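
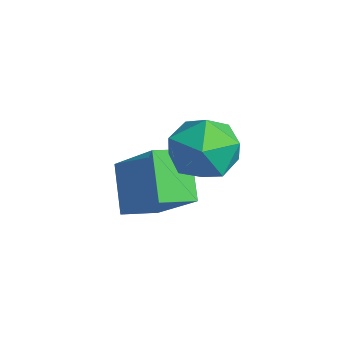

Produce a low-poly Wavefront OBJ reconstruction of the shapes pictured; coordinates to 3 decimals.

v -3.338 3.975 -0.202
v -3.005 4.342 0.541
v -2.355 2.918 -0.121
v -2.022 3.285 0.622
v -2.833 2.909 0.634
v -3.44 3.563 0.584
v -1.92 3.697 -0.164
v -2.527 4.351 -0.214
v -2.128 4.17 0.565
v -2.693 3.683 1.058
v -2.667 3.577 -0.638
v -3.232 3.09 -0.145
v -4.76 2.497 -1.281
v -3.257 2.733 0.047
v -4.73 3.347 -1.466
v -3.227 3.583 -0.137
v -3.873 2.257 -2.243
v -2.37 2.493 -0.914
v -3.843 3.107 -2.427
v -2.34 3.343 -1.099
f 1 12 6
f 1 6 2
f 1 2 8
f 1 8 11
f 1 11 12
f 2 6 10
f 6 12 5
f 12 11 3
f 11 8 7
f 8 2 9
f 4 10 5
f 4 5 3
f 4 3 7
f 4 7 9
f 4 9 10
f 5 10 6
f 3 5 12
f 7 3 11
f 9 7 8
f 10 9 2
f 14 16 13
f 17 14 13
f 13 16 15
f 15 17 13
f 14 20 16
f 18 14 17
f 18 20 14
f 16 20 15
f 19 17 15
f 15 20 19
f 19 18 17
f 20 18 19



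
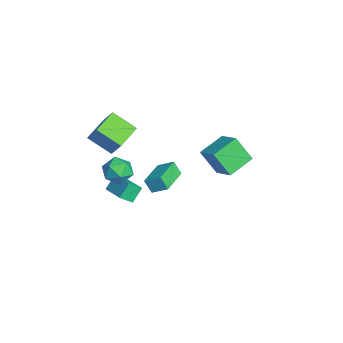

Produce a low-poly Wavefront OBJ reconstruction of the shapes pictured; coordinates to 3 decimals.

v -2.277 -3.575 -0.482
v -1.593 -3.139 0.636
v -3.54 -2.548 -0.109
v -2.857 -2.113 1.008
v -1.563 -2.367 -1.388
v -0.88 -1.932 -0.271
v -2.827 -1.341 -1.016
v -2.143 -0.905 0.102
v 1.343 -0.296 -0.324
v 1.751 0.485 0.188
v 1.62 0.055 -1.082
v 2.028 0.837 -0.569
v 2.952 -1.237 -0.171
v 3.36 -0.455 0.342
v 3.229 -0.885 -0.928
v 3.637 -0.104 -0.416
v -1.842 3.421 -3.912
v -2.298 2.571 -2.452
v -2.725 4.8 -3.385
v -3.181 3.949 -1.925
v -0.599 3.951 -3.215
v -1.055 3.1 -1.755
v -1.482 5.329 -2.688
v -1.938 4.479 -1.228
v -0.913 -2.11 -4.246
v -0.797 -2.809 -3.675
v -1.344 -1.547 -3.471
v -1.228 -2.246 -2.9
v 0.568 -1.534 -3.84
v 0.684 -2.233 -3.269
v 0.137 -0.971 -3.065
v 0.253 -1.67 -2.494
v 1.431 -1.578 -0.841
v 1.916 -2.315 -0.561
v 0.184 -2.405 -0.859
v 0.669 -3.142 -0.579
v 0.532 -2.432 -0.002
v 1.303 -1.921 0.009
v 0.797 -2.799 -1.429
v 1.568 -2.288 -1.418
v 1.524 -3.07 -0.925
v 1.36 -2.843 -0.043
v 0.74 -1.877 -1.377
v 0.576 -1.65 -0.495
f 2 4 1
f 5 2 1
f 1 4 3
f 3 5 1
f 2 8 4
f 6 2 5
f 6 8 2
f 4 8 3
f 7 5 3
f 3 8 7
f 7 6 5
f 8 6 7
f 10 12 9
f 13 10 9
f 9 12 11
f 11 13 9
f 10 16 12
f 14 10 13
f 14 16 10
f 12 16 11
f 15 13 11
f 11 16 15
f 15 14 13
f 16 14 15
f 18 20 17
f 21 18 17
f 17 20 19
f 19 21 17
f 18 24 20
f 22 18 21
f 22 24 18
f 20 24 19
f 23 21 19
f 19 24 23
f 23 22 21
f 24 22 23
f 26 28 25
f 29 26 25
f 25 28 27
f 27 29 25
f 26 32 28
f 30 26 29
f 30 32 26
f 28 32 27
f 31 29 27
f 27 32 31
f 31 30 29
f 32 30 31
f 33 44 38
f 33 38 34
f 33 34 40
f 33 40 43
f 33 43 44
f 34 38 42
f 38 44 37
f 44 43 35
f 43 40 39
f 40 34 41
f 36 42 37
f 36 37 35
f 36 35 39
f 36 39 41
f 36 41 42
f 37 42 38
f 35 37 44
f 39 35 43
f 41 39 40
f 42 41 34



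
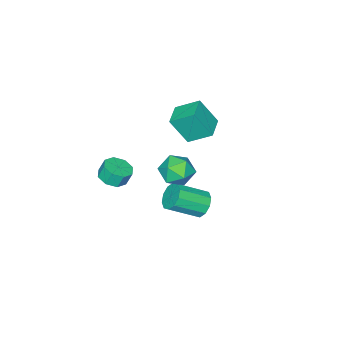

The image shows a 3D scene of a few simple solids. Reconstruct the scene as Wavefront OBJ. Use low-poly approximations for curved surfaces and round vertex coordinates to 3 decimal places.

v 0.955 2.646 1.232
v 1.699 3.146 0.436
v 0.701 1.134 0.044
v 1.445 1.634 -0.752
v 1.871 1.22 0.289
v 2.028 2.154 1.023
v 0.372 2.126 -0.543
v 0.529 3.06 0.191
v 1.338 2.825 -0.661
v 2.265 2.265 -0.147
v 0.135 2.015 0.627
v 1.062 1.455 1.141
v 3.925 -0.482 -0.158
v 4.81 -0.166 -0.017
v 4.56 0.118 0.919
v 3.675 -0.198 0.778
v 4.372 0.347 -0.289
v 4.121 0.63 0.647
v 3.672 0.374 -0.485
v 3.421 0.657 0.452
v 3.12 -0.1 -0.489
v 2.87 0.183 0.448
v 3.04 -0.798 -0.299
v 2.79 -0.514 0.637
v 3.479 -1.31 -0.027
v 3.228 -1.027 0.909
v 4.179 -1.337 0.168
v 3.928 -1.054 1.105
v 4.73 -0.863 0.172
v 4.48 -0.58 1.109
v 0.361 3.372 -2.794
v 0.936 4.153 -2.803
v 2.454 3.049 -1.676
v 1.879 2.268 -1.666
v 0.593 4.182 -2.313
v 2.111 3.078 -1.185
v 0.161 3.901 -2.006
v 1.679 2.797 -0.878
v -0.195 3.419 -2
v 1.324 2.315 -0.872
v -0.338 2.918 -2.297
v 1.18 1.814 -1.17
v -0.214 2.591 -2.784
v 1.304 1.487 -1.657
v 0.129 2.562 -3.275
v 1.647 1.458 -2.147
v 0.561 2.843 -3.582
v 2.079 1.739 -2.454
v 0.916 3.325 -3.588
v 2.435 2.221 -2.46
v 1.06 3.826 -3.29
v 2.578 2.722 -2.163
v -3.843 -2.547 0.254
v -4.565 -1.164 1.231
v -4.47 -1.596 -1.557
v -5.192 -0.213 -0.581
v -2.448 -1.767 0.181
v -3.17 -0.384 1.157
v -3.075 -0.816 -1.631
v -3.797 0.567 -0.654
f 1 12 6
f 1 6 2
f 1 2 8
f 1 8 11
f 1 11 12
f 2 6 10
f 6 12 5
f 12 11 3
f 11 8 7
f 8 2 9
f 4 10 5
f 4 5 3
f 4 3 7
f 4 7 9
f 4 9 10
f 5 10 6
f 3 5 12
f 7 3 11
f 9 7 8
f 10 9 2
f 14 13 17
f 14 17 15
f 15 17 18
f 15 18 16
f 17 13 19
f 17 19 18
f 18 19 20
f 18 20 16
f 19 13 21
f 19 21 20
f 20 21 22
f 20 22 16
f 21 13 23
f 21 23 22
f 22 23 24
f 22 24 16
f 23 13 25
f 23 25 24
f 24 25 26
f 24 26 16
f 25 13 27
f 25 27 26
f 26 27 28
f 26 28 16
f 27 13 29
f 27 29 28
f 28 29 30
f 28 30 16
f 29 13 14
f 29 14 30
f 30 14 15
f 30 15 16
f 32 31 35
f 32 35 33
f 33 35 36
f 33 36 34
f 35 31 37
f 35 37 36
f 36 37 38
f 36 38 34
f 37 31 39
f 37 39 38
f 38 39 40
f 38 40 34
f 39 31 41
f 39 41 40
f 40 41 42
f 40 42 34
f 41 31 43
f 41 43 42
f 42 43 44
f 42 44 34
f 43 31 45
f 43 45 44
f 44 45 46
f 44 46 34
f 45 31 47
f 45 47 46
f 46 47 48
f 46 48 34
f 47 31 49
f 47 49 48
f 48 49 50
f 48 50 34
f 49 31 51
f 49 51 50
f 50 51 52
f 50 52 34
f 51 31 32
f 51 32 52
f 52 32 33
f 52 33 34
f 54 56 53
f 57 54 53
f 53 56 55
f 55 57 53
f 54 60 56
f 58 54 57
f 58 60 54
f 56 60 55
f 59 57 55
f 55 60 59
f 59 58 57
f 60 58 59



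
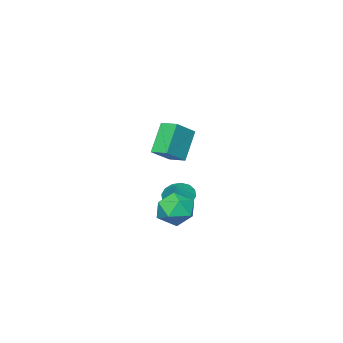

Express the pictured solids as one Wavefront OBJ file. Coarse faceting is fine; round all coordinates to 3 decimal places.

v 2.632 2.591 -2.636
v 3.388 3.242 -2.188
v 3.432 1.178 -1.932
v 4.188 1.829 -1.484
v 3.158 1.853 -1.116
v 2.664 2.726 -1.551
v 4.156 1.694 -2.569
v 3.662 2.567 -3.004
v 4.33 2.688 -2.147
v 3.713 2.786 -1.249
v 3.107 1.634 -2.871
v 2.49 1.732 -1.973
v 2.218 1.244 2.603
v 3.449 1.266 3.405
v 2.103 2.215 2.753
v 3.334 2.238 3.555
v 3.226 1.602 1.045
v 4.457 1.625 1.847
v 3.111 2.574 1.195
v 4.342 2.596 1.997
v -1.925 -3.072 -4.167
v -1.421 -3.852 -4.198
v -1.115 -2.588 -3.133
v -1.205 -3.552 -4.507
v -1.183 -3.124 -4.725
v -1.359 -2.681 -4.793
v -1.687 -2.343 -4.694
v -2.079 -2.2 -4.454
v -2.43 -2.291 -4.136
v -2.645 -2.591 -3.828
v -2.668 -3.019 -3.61
v -2.491 -3.462 -3.541
v -2.163 -3.8 -3.64
v -1.771 -3.943 -3.881
f 1 12 6
f 1 6 2
f 1 2 8
f 1 8 11
f 1 11 12
f 2 6 10
f 6 12 5
f 12 11 3
f 11 8 7
f 8 2 9
f 4 10 5
f 4 5 3
f 4 3 7
f 4 7 9
f 4 9 10
f 5 10 6
f 3 5 12
f 7 3 11
f 9 7 8
f 10 9 2
f 14 16 13
f 17 14 13
f 13 16 15
f 15 17 13
f 14 20 16
f 18 14 17
f 18 20 14
f 16 20 15
f 19 17 15
f 15 20 19
f 19 18 17
f 20 18 19
f 22 21 24
f 22 24 23
f 24 21 25
f 24 25 23
f 25 21 26
f 25 26 23
f 26 21 27
f 26 27 23
f 27 21 28
f 27 28 23
f 28 21 29
f 28 29 23
f 29 21 30
f 29 30 23
f 30 21 31
f 30 31 23
f 31 21 32
f 31 32 23
f 32 21 33
f 32 33 23
f 33 21 34
f 33 34 23
f 34 21 22
f 34 22 23



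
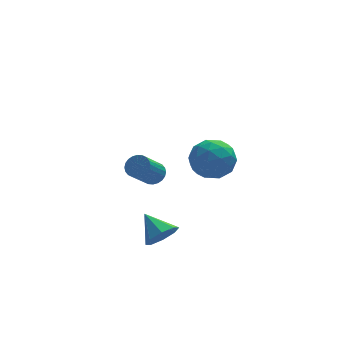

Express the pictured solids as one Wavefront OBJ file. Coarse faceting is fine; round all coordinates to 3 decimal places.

v -0.047 -2.045 1.124
v 0.509 -2.121 0.336
v -0.229 -3.599 1.144
v 0.327 -3.675 0.356
v 0.718 -3.408 1.2
v 0.83 -2.448 1.187
v -0.55 -3.272 0.293
v -0.438 -2.312 0.28
v 0.198 -2.879 -0.178
v 0.982 -2.963 0.383
v -0.702 -2.757 1.097
v 0.082 -2.841 1.658
v 0.247 -1.946 0.728
v 0.033 -3.774 0.752
v 0.263 -3.617 1.248
v 0.59 -3.661 0.785
v 0.436 -2.139 1.228
v 0.762 -2.183 0.765
v 0.885 -2.94 1.274
v -0.482 -3.537 0.715
v -0.156 -3.581 0.252
v -0.31 -2.059 0.695
v 0.017 -2.103 0.232
v -0.605 -2.78 0.206
v 0.391 -2.437 -0.037
v 0.284 -3.35 -0.025
v -0.231 -3.114 -0.063
v -0.166 -2.549 -0.07
v 0.851 -2.486 0.292
v 0.745 -3.4 0.305
v 0.974 -3.243 0.801
v 1.04 -2.678 0.793
v 0.669 -2.932 -0.009
v -0.465 -2.32 1.175
v -0.571 -3.234 1.188
v -0.76 -3.042 0.687
v -0.694 -2.477 0.679
v -0.004 -2.37 1.505
v -0.111 -3.283 1.517
v 0.446 -3.171 1.55
v 0.511 -2.606 1.543
v -0.389 -2.788 1.489
v -1.798 -2.917 -3.272
v -1.225 -2.479 -3.478
v -2.282 -1.963 -2.588
v -1.669 -2.446 -3.84
v -2.189 -2.688 -3.869
v -2.479 -3.065 -3.548
v -2.371 -3.356 -3.065
v -1.926 -3.389 -2.703
v -1.407 -3.147 -2.674
v -1.117 -2.77 -2.995
v -1.034 2.21 -3.261
v -0.633 2.324 -2.872
v -1.425 1.624 -1.85
v -1.826 1.51 -2.239
v -0.765 2.502 -2.852
v -1.557 1.802 -1.83
v -0.938 2.636 -2.894
v -1.73 1.936 -1.873
v -1.125 2.705 -2.992
v -1.917 2.004 -1.971
v -1.298 2.698 -3.131
v -2.09 1.998 -2.11
v -1.432 2.617 -3.29
v -2.224 1.917 -2.269
v -1.504 2.475 -3.444
v -2.296 1.774 -2.423
v -1.505 2.292 -3.57
v -2.298 1.591 -2.549
v -1.435 2.096 -3.65
v -2.227 1.396 -2.628
v -1.303 1.918 -3.67
v -2.095 1.218 -2.648
v -1.13 1.784 -3.627
v -1.922 1.084 -2.606
v -0.943 1.716 -3.529
v -1.735 1.015 -2.508
v -0.77 1.722 -3.39
v -1.562 1.022 -2.369
v -0.636 1.803 -3.231
v -1.428 1.103 -2.21
v -0.564 1.946 -3.077
v -1.356 1.245 -2.056
v -0.562 2.129 -2.951
v -1.355 1.428 -1.93
f 1 38 17
f 38 12 41
f 17 41 6
f 38 41 17
f 1 17 13
f 17 6 18
f 13 18 2
f 17 18 13
f 1 13 22
f 13 2 23
f 22 23 8
f 13 23 22
f 1 22 34
f 22 8 37
f 34 37 11
f 22 37 34
f 1 34 38
f 34 11 42
f 38 42 12
f 34 42 38
f 2 18 29
f 18 6 32
f 29 32 10
f 18 32 29
f 6 41 19
f 41 12 40
f 19 40 5
f 41 40 19
f 12 42 39
f 42 11 35
f 39 35 3
f 42 35 39
f 11 37 36
f 37 8 24
f 36 24 7
f 37 24 36
f 8 23 28
f 23 2 25
f 28 25 9
f 23 25 28
f 4 30 16
f 30 10 31
f 16 31 5
f 30 31 16
f 4 16 14
f 16 5 15
f 14 15 3
f 16 15 14
f 4 14 21
f 14 3 20
f 21 20 7
f 14 20 21
f 4 21 26
f 21 7 27
f 26 27 9
f 21 27 26
f 4 26 30
f 26 9 33
f 30 33 10
f 26 33 30
f 5 31 19
f 31 10 32
f 19 32 6
f 31 32 19
f 3 15 39
f 15 5 40
f 39 40 12
f 15 40 39
f 7 20 36
f 20 3 35
f 36 35 11
f 20 35 36
f 9 27 28
f 27 7 24
f 28 24 8
f 27 24 28
f 10 33 29
f 33 9 25
f 29 25 2
f 33 25 29
f 44 43 46
f 44 46 45
f 46 43 47
f 46 47 45
f 47 43 48
f 47 48 45
f 48 43 49
f 48 49 45
f 49 43 50
f 49 50 45
f 50 43 51
f 50 51 45
f 51 43 52
f 51 52 45
f 52 43 44
f 52 44 45
f 54 53 57
f 54 57 55
f 55 57 58
f 55 58 56
f 57 53 59
f 57 59 58
f 58 59 60
f 58 60 56
f 59 53 61
f 59 61 60
f 60 61 62
f 60 62 56
f 61 53 63
f 61 63 62
f 62 63 64
f 62 64 56
f 63 53 65
f 63 65 64
f 64 65 66
f 64 66 56
f 65 53 67
f 65 67 66
f 66 67 68
f 66 68 56
f 67 53 69
f 67 69 68
f 68 69 70
f 68 70 56
f 69 53 71
f 69 71 70
f 70 71 72
f 70 72 56
f 71 53 73
f 71 73 72
f 72 73 74
f 72 74 56
f 73 53 75
f 73 75 74
f 74 75 76
f 74 76 56
f 75 53 77
f 75 77 76
f 76 77 78
f 76 78 56
f 77 53 79
f 77 79 78
f 78 79 80
f 78 80 56
f 79 53 81
f 79 81 80
f 80 81 82
f 80 82 56
f 81 53 83
f 81 83 82
f 82 83 84
f 82 84 56
f 83 53 85
f 83 85 84
f 84 85 86
f 84 86 56
f 85 53 54
f 85 54 86
f 86 54 55
f 86 55 56



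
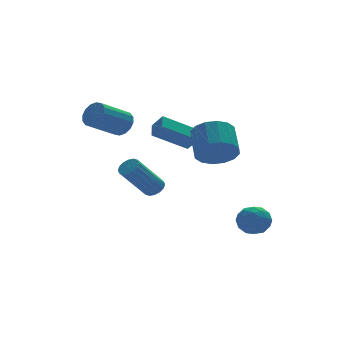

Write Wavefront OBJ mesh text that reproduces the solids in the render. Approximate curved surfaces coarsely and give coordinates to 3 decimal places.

v 0.902 3.502 -1
v 1.337 3.456 -0.634
v -0.067 3.232 1.006
v -0.502 3.278 0.64
v 1.277 3.745 -0.645
v -0.127 3.52 0.994
v 1.117 3.968 -0.752
v -0.287 3.744 0.887
v 0.899 4.067 -0.925
v -0.505 3.843 0.714
v 0.682 4.015 -1.118
v -0.722 3.79 0.522
v 0.524 3.825 -1.279
v -0.88 3.601 0.36
v 0.467 3.548 -1.366
v -0.937 3.324 0.274
v 0.527 3.26 -1.354
v -0.877 3.035 0.285
v 0.687 3.036 -1.247
v -0.717 2.812 0.392
v 0.905 2.937 -1.074
v -0.499 2.713 0.565
v 1.122 2.99 -0.882
v -0.282 2.765 0.758
v 1.28 3.179 -0.72
v -0.124 2.955 0.919
v -0.553 3.816 3.146
v -0.272 4.13 3.742
v -1.807 3.819 4.63
v -2.087 3.504 4.034
v -0.438 4.411 3.553
v -1.973 4.1 4.44
v -0.636 4.533 3.254
v -2.17 4.222 4.141
v -0.811 4.462 2.927
v -2.345 4.151 3.814
v -0.916 4.218 2.658
v -2.451 3.907 3.546
v -0.925 3.866 2.52
v -2.46 3.555 3.408
v -0.833 3.501 2.55
v -2.368 3.19 3.438
v -0.667 3.22 2.74
v -2.202 2.909 3.627
v -0.47 3.098 3.039
v -2.004 2.787 3.926
v -0.295 3.169 3.366
v -1.829 2.858 4.253
v -0.189 3.413 3.634
v -1.724 3.102 4.522
v -0.18 3.765 3.772
v -1.715 3.454 4.66
v 1.207 -2.102 2.874
v 2.17 -2.355 2.787
v 2.557 -1.17 3.64
v 1.593 -0.918 3.726
v 2.078 -2.037 2.388
v 2.465 -0.853 3.241
v 1.753 -1.738 2.119
v 2.14 -0.553 2.972
v 1.281 -1.536 2.053
v 1.668 -0.351 2.906
v 0.789 -1.485 2.206
v 1.176 -0.301 3.059
v 0.409 -1.6 2.539
v 0.796 -0.416 3.391
v 0.243 -1.85 2.96
v 0.63 -0.665 3.813
v 0.335 -2.167 3.359
v 0.722 -0.983 4.212
v 0.66 -2.467 3.628
v 1.047 -1.282 4.481
v 1.132 -2.669 3.694
v 1.519 -1.484 4.547
v 1.624 -2.719 3.541
v 2.011 -1.535 4.394
v 2.004 -2.604 3.209
v 2.391 -1.42 4.061
v 2.398 -1.619 -1.477
v 3.104 -1.428 -1.891
v 2.996 -2.732 -0.969
v 3.702 -2.541 -1.383
v 3.451 -2.063 -0.738
v 3.081 -1.376 -1.052
v 3.019 -2.784 -1.808
v 2.649 -2.097 -2.122
v 3.488 -2.148 -2.096
v 3.755 -1.703 -1.434
v 2.345 -2.457 -1.426
v 2.612 -2.012 -0.764
v 2.698 -1.426 -1.728
v 3.402 -2.734 -1.132
v 3.254 -2.453 -0.752
v 3.669 -2.341 -0.996
v 2.685 -1.395 -1.235
v 3.1 -1.283 -1.479
v 3.304 -1.656 -0.801
v 3 -2.877 -1.381
v 3.415 -2.765 -1.625
v 2.431 -1.819 -1.864
v 2.846 -1.707 -2.108
v 2.796 -2.504 -2.059
v 3.339 -1.737 -2.092
v 3.691 -2.391 -1.794
v 3.289 -2.534 -2.044
v 3.072 -2.13 -2.228
v 3.496 -1.475 -1.704
v 3.848 -2.129 -1.405
v 3.7 -1.848 -1.026
v 3.483 -1.444 -1.21
v 3.722 -1.898 -1.824
v 2.252 -2.031 -1.455
v 2.604 -2.685 -1.156
v 2.617 -2.716 -1.65
v 2.4 -2.312 -1.834
v 2.409 -1.769 -1.066
v 2.761 -2.423 -0.768
v 3.028 -2.03 -0.632
v 2.811 -1.626 -0.816
v 2.378 -2.262 -1.036
v -0.731 0.313 3.491
v -0.401 0.99 3.839
v 0.865 0.023 2.54
v 1.195 0.701 2.889
v -0.435 -0.161 4.131
v -0.105 0.517 4.48
v 1.161 -0.45 3.181
v 1.491 0.227 3.529
f 2 1 5
f 2 5 3
f 3 5 6
f 3 6 4
f 5 1 7
f 5 7 6
f 6 7 8
f 6 8 4
f 7 1 9
f 7 9 8
f 8 9 10
f 8 10 4
f 9 1 11
f 9 11 10
f 10 11 12
f 10 12 4
f 11 1 13
f 11 13 12
f 12 13 14
f 12 14 4
f 13 1 15
f 13 15 14
f 14 15 16
f 14 16 4
f 15 1 17
f 15 17 16
f 16 17 18
f 16 18 4
f 17 1 19
f 17 19 18
f 18 19 20
f 18 20 4
f 19 1 21
f 19 21 20
f 20 21 22
f 20 22 4
f 21 1 23
f 21 23 22
f 22 23 24
f 22 24 4
f 23 1 25
f 23 25 24
f 24 25 26
f 24 26 4
f 25 1 2
f 25 2 26
f 26 2 3
f 26 3 4
f 28 27 31
f 28 31 29
f 29 31 32
f 29 32 30
f 31 27 33
f 31 33 32
f 32 33 34
f 32 34 30
f 33 27 35
f 33 35 34
f 34 35 36
f 34 36 30
f 35 27 37
f 35 37 36
f 36 37 38
f 36 38 30
f 37 27 39
f 37 39 38
f 38 39 40
f 38 40 30
f 39 27 41
f 39 41 40
f 40 41 42
f 40 42 30
f 41 27 43
f 41 43 42
f 42 43 44
f 42 44 30
f 43 27 45
f 43 45 44
f 44 45 46
f 44 46 30
f 45 27 47
f 45 47 46
f 46 47 48
f 46 48 30
f 47 27 49
f 47 49 48
f 48 49 50
f 48 50 30
f 49 27 51
f 49 51 50
f 50 51 52
f 50 52 30
f 51 27 28
f 51 28 52
f 52 28 29
f 52 29 30
f 54 53 57
f 54 57 55
f 55 57 58
f 55 58 56
f 57 53 59
f 57 59 58
f 58 59 60
f 58 60 56
f 59 53 61
f 59 61 60
f 60 61 62
f 60 62 56
f 61 53 63
f 61 63 62
f 62 63 64
f 62 64 56
f 63 53 65
f 63 65 64
f 64 65 66
f 64 66 56
f 65 53 67
f 65 67 66
f 66 67 68
f 66 68 56
f 67 53 69
f 67 69 68
f 68 69 70
f 68 70 56
f 69 53 71
f 69 71 70
f 70 71 72
f 70 72 56
f 71 53 73
f 71 73 72
f 72 73 74
f 72 74 56
f 73 53 75
f 73 75 74
f 74 75 76
f 74 76 56
f 75 53 77
f 75 77 76
f 76 77 78
f 76 78 56
f 77 53 54
f 77 54 78
f 78 54 55
f 78 55 56
f 79 116 95
f 116 90 119
f 95 119 84
f 116 119 95
f 79 95 91
f 95 84 96
f 91 96 80
f 95 96 91
f 79 91 100
f 91 80 101
f 100 101 86
f 91 101 100
f 79 100 112
f 100 86 115
f 112 115 89
f 100 115 112
f 79 112 116
f 112 89 120
f 116 120 90
f 112 120 116
f 80 96 107
f 96 84 110
f 107 110 88
f 96 110 107
f 84 119 97
f 119 90 118
f 97 118 83
f 119 118 97
f 90 120 117
f 120 89 113
f 117 113 81
f 120 113 117
f 89 115 114
f 115 86 102
f 114 102 85
f 115 102 114
f 86 101 106
f 101 80 103
f 106 103 87
f 101 103 106
f 82 108 94
f 108 88 109
f 94 109 83
f 108 109 94
f 82 94 92
f 94 83 93
f 92 93 81
f 94 93 92
f 82 92 99
f 92 81 98
f 99 98 85
f 92 98 99
f 82 99 104
f 99 85 105
f 104 105 87
f 99 105 104
f 82 104 108
f 104 87 111
f 108 111 88
f 104 111 108
f 83 109 97
f 109 88 110
f 97 110 84
f 109 110 97
f 81 93 117
f 93 83 118
f 117 118 90
f 93 118 117
f 85 98 114
f 98 81 113
f 114 113 89
f 98 113 114
f 87 105 106
f 105 85 102
f 106 102 86
f 105 102 106
f 88 111 107
f 111 87 103
f 107 103 80
f 111 103 107
f 122 124 121
f 125 122 121
f 121 124 123
f 123 125 121
f 122 128 124
f 126 122 125
f 126 128 122
f 124 128 123
f 127 125 123
f 123 128 127
f 127 126 125
f 128 126 127



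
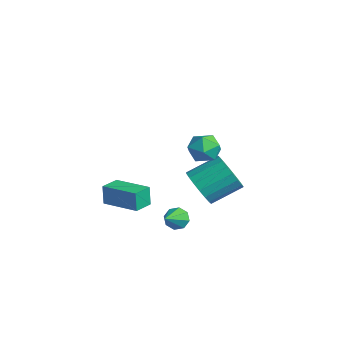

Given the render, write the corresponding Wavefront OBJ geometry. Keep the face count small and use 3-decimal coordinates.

v 2.273 -2.425 -3.07
v 2.497 -2.662 -3.62
v 3.087 -3.415 -2.31
v 2.776 -2.299 -3.445
v 2.76 -2.01 -3.05
v 2.458 -1.963 -2.667
v 2.049 -2.187 -2.519
v 1.77 -2.55 -2.694
v 1.786 -2.84 -3.089
v 2.087 -2.886 -3.472
v -2.443 -3.997 -4.366
v -2.607 -3.967 -3.269
v -2.938 -3.042 -4.466
v -3.101 -3.012 -3.368
v -0.699 -3.068 -4.132
v -0.862 -3.038 -3.034
v -1.193 -2.113 -4.231
v -1.357 -2.083 -3.134
v 2.588 -1.472 -1.097
v 3.332 -1.208 -1.79
v 3.595 0.296 -0.936
v 2.852 0.032 -0.243
v 2.944 -1.032 -1.982
v 3.207 0.473 -1.127
v 2.485 -0.942 -1.998
v 2.748 0.562 -1.143
v 2.047 -0.958 -1.836
v 2.311 0.546 -0.981
v 1.717 -1.075 -1.527
v 1.98 0.429 -0.673
v 1.558 -1.271 -1.134
v 1.822 0.233 -0.279
v 1.604 -1.507 -0.733
v 1.867 -0.003 0.122
v 1.845 -1.736 -0.404
v 2.108 -0.232 0.45
v 2.233 -1.913 -0.213
v 2.496 -0.408 0.642
v 2.692 -2.002 -0.197
v 2.955 -0.498 0.658
v 3.129 -1.986 -0.359
v 3.393 -0.482 0.496
v 3.46 -1.869 -0.667
v 3.723 -0.365 0.187
v 3.618 -1.673 -1.061
v 3.882 -0.169 -0.206
v 3.573 -1.437 -1.462
v 3.836 0.067 -0.607
v 3.985 -1.088 2.139
v 4.493 -1.42 2.767
v 3.347 -2.34 1.993
v 3.855 -2.672 2.621
v 3.245 -2.08 2.82
v 3.639 -1.306 2.91
v 4.201 -2.454 1.85
v 4.595 -1.68 1.94
v 4.626 -2.264 2.588
v 4.035 -2.033 3.188
v 3.805 -1.727 1.572
v 3.214 -1.496 2.172
f 2 1 4
f 2 4 3
f 4 1 5
f 4 5 3
f 5 1 6
f 5 6 3
f 6 1 7
f 6 7 3
f 7 1 8
f 7 8 3
f 8 1 9
f 8 9 3
f 9 1 10
f 9 10 3
f 10 1 2
f 10 2 3
f 12 14 11
f 15 12 11
f 11 14 13
f 13 15 11
f 12 18 14
f 16 12 15
f 16 18 12
f 14 18 13
f 17 15 13
f 13 18 17
f 17 16 15
f 18 16 17
f 20 19 23
f 20 23 21
f 21 23 24
f 21 24 22
f 23 19 25
f 23 25 24
f 24 25 26
f 24 26 22
f 25 19 27
f 25 27 26
f 26 27 28
f 26 28 22
f 27 19 29
f 27 29 28
f 28 29 30
f 28 30 22
f 29 19 31
f 29 31 30
f 30 31 32
f 30 32 22
f 31 19 33
f 31 33 32
f 32 33 34
f 32 34 22
f 33 19 35
f 33 35 34
f 34 35 36
f 34 36 22
f 35 19 37
f 35 37 36
f 36 37 38
f 36 38 22
f 37 19 39
f 37 39 38
f 38 39 40
f 38 40 22
f 39 19 41
f 39 41 40
f 40 41 42
f 40 42 22
f 41 19 43
f 41 43 42
f 42 43 44
f 42 44 22
f 43 19 45
f 43 45 44
f 44 45 46
f 44 46 22
f 45 19 47
f 45 47 46
f 46 47 48
f 46 48 22
f 47 19 20
f 47 20 48
f 48 20 21
f 48 21 22
f 49 60 54
f 49 54 50
f 49 50 56
f 49 56 59
f 49 59 60
f 50 54 58
f 54 60 53
f 60 59 51
f 59 56 55
f 56 50 57
f 52 58 53
f 52 53 51
f 52 51 55
f 52 55 57
f 52 57 58
f 53 58 54
f 51 53 60
f 55 51 59
f 57 55 56
f 58 57 50



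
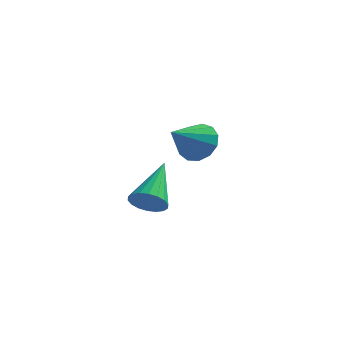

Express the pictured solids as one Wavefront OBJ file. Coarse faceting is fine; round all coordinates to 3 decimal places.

v -0.762 3.829 -0.491
v -0.09 3.527 -0.423
v -1.298 2.811 0.291
v -0.132 3.793 -0.105
v -0.374 4.071 0.091
v -0.739 4.271 0.102
v -1.112 4.332 -0.075
v -1.373 4.232 -0.385
v -1.441 4.004 -0.727
v -1.293 3.721 -0.995
v -0.976 3.472 -1.102
v -0.592 3.336 -1.016
v -0.261 3.356 -0.762
v -1.093 -0.15 -1.174
v -0.555 -0.036 -1.386
v -1.047 1.31 -0.266
v -0.713 0.079 -1.562
v -0.946 0.148 -1.661
v -1.208 0.158 -1.664
v -1.448 0.107 -1.569
v -1.617 0.005 -1.396
v -1.683 -0.128 -1.179
v -1.632 -0.265 -0.961
v -1.474 -0.379 -0.785
v -1.241 -0.448 -0.686
v -0.978 -0.458 -0.684
v -0.739 -0.407 -0.778
v -0.569 -0.305 -0.951
v -0.504 -0.173 -1.168
f 2 1 4
f 2 4 3
f 4 1 5
f 4 5 3
f 5 1 6
f 5 6 3
f 6 1 7
f 6 7 3
f 7 1 8
f 7 8 3
f 8 1 9
f 8 9 3
f 9 1 10
f 9 10 3
f 10 1 11
f 10 11 3
f 11 1 12
f 11 12 3
f 12 1 13
f 12 13 3
f 13 1 2
f 13 2 3
f 15 14 17
f 15 17 16
f 17 14 18
f 17 18 16
f 18 14 19
f 18 19 16
f 19 14 20
f 19 20 16
f 20 14 21
f 20 21 16
f 21 14 22
f 21 22 16
f 22 14 23
f 22 23 16
f 23 14 24
f 23 24 16
f 24 14 25
f 24 25 16
f 25 14 26
f 25 26 16
f 26 14 27
f 26 27 16
f 27 14 28
f 27 28 16
f 28 14 29
f 28 29 16
f 29 14 15
f 29 15 16



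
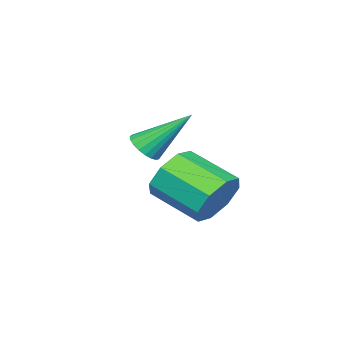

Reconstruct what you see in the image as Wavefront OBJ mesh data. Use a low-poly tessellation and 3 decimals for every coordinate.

v 2.216 -0.195 -4.3
v 2.661 -0.487 -4.938
v 2.668 -1.876 -4.297
v 2.224 -1.585 -3.66
v 3.026 -0.268 -4.467
v 3.033 -1.657 -3.826
v 2.918 -0.006 -3.898
v 2.925 -1.396 -3.258
v 2.398 0.145 -3.565
v 2.405 -1.245 -2.925
v 1.772 0.096 -3.663
v 1.779 -1.293 -3.022
v 1.407 -0.123 -4.134
v 1.414 -1.512 -3.493
v 1.515 -0.384 -4.702
v 1.522 -1.774 -4.062
v 2.035 -0.535 -5.035
v 2.042 -1.925 -4.395
v 0.443 -3.597 -3.718
v 0.833 -3.766 -3.385
v -0.103 -2.503 -2.522
v 0.934 -3.597 -3.493
v 0.951 -3.428 -3.64
v 0.879 -3.289 -3.8
v 0.733 -3.202 -3.947
v 0.536 -3.183 -4.053
v 0.323 -3.236 -4.102
v 0.131 -3.352 -4.084
v -0.007 -3.509 -4.003
v -0.067 -3.682 -3.873
v -0.039 -3.84 -3.716
v 0.073 -3.956 -3.559
v 0.248 -4.009 -3.43
v 0.457 -3.992 -3.35
v 0.664 -3.906 -3.334
f 2 1 5
f 2 5 3
f 3 5 6
f 3 6 4
f 5 1 7
f 5 7 6
f 6 7 8
f 6 8 4
f 7 1 9
f 7 9 8
f 8 9 10
f 8 10 4
f 9 1 11
f 9 11 10
f 10 11 12
f 10 12 4
f 11 1 13
f 11 13 12
f 12 13 14
f 12 14 4
f 13 1 15
f 13 15 14
f 14 15 16
f 14 16 4
f 15 1 17
f 15 17 16
f 16 17 18
f 16 18 4
f 17 1 2
f 17 2 18
f 18 2 3
f 18 3 4
f 20 19 22
f 20 22 21
f 22 19 23
f 22 23 21
f 23 19 24
f 23 24 21
f 24 19 25
f 24 25 21
f 25 19 26
f 25 26 21
f 26 19 27
f 26 27 21
f 27 19 28
f 27 28 21
f 28 19 29
f 28 29 21
f 29 19 30
f 29 30 21
f 30 19 31
f 30 31 21
f 31 19 32
f 31 32 21
f 32 19 33
f 32 33 21
f 33 19 34
f 33 34 21
f 34 19 35
f 34 35 21
f 35 19 20
f 35 20 21



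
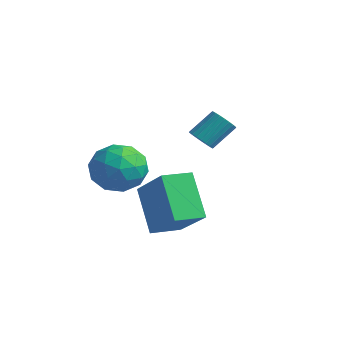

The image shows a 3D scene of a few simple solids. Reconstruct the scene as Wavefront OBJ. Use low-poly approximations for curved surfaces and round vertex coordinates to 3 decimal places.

v -4.132 -0.858 -0.8
v -3.489 -0.483 0.044
v -3.191 -2.417 -0.824
v -2.548 -2.042 0.02
v -3.63 -2.291 0.205
v -4.211 -1.328 0.219
v -2.469 -1.572 -0.999
v -3.05 -0.609 -0.985
v -2.461 -0.924 -0.079
v -3.179 -1.369 0.665
v -3.501 -1.531 -1.445
v -4.219 -1.976 -0.701
v -3.893 -0.534 -0.376
v -2.787 -2.366 -0.404
v -3.423 -2.513 -0.296
v -3.045 -2.292 0.2
v -4.317 -1.03 -0.273
v -3.939 -0.81 0.223
v -4.022 -1.873 0.318
v -2.741 -2.09 -1.003
v -2.363 -1.87 -0.507
v -3.635 -0.608 -0.98
v -3.257 -0.387 -0.484
v -2.658 -1.027 -1.098
v -2.911 -0.573 0.048
v -2.358 -1.489 0.033
v -2.312 -1.213 -0.566
v -2.653 -0.647 -0.557
v -3.333 -0.834 0.485
v -2.78 -1.75 0.471
v -3.415 -1.897 0.579
v -3.757 -1.331 0.588
v -2.729 -1.093 0.412
v -3.9 -1.15 -1.251
v -3.347 -2.066 -1.265
v -2.923 -1.569 -1.368
v -3.265 -1.003 -1.359
v -4.322 -1.411 -0.813
v -3.769 -2.327 -0.828
v -4.027 -2.253 -0.223
v -4.368 -1.687 -0.214
v -3.951 -1.807 -1.192
v -1.379 0.663 1.025
v -0.989 0.871 0.698
v -0.771 1.766 1.528
v -1.161 1.557 1.855
v -1.163 0.977 0.629
v -0.944 1.872 1.459
v -1.369 1.036 0.621
v -1.151 1.93 1.451
v -1.577 1.037 0.674
v -1.359 1.932 1.504
v -1.755 0.982 0.78
v -1.536 1.876 1.611
v -1.875 0.878 0.924
v -1.657 1.772 1.755
v -1.921 0.741 1.083
v -1.702 1.635 1.914
v -1.883 0.592 1.233
v -1.665 1.487 2.064
v -1.769 0.454 1.352
v -1.551 1.349 2.182
v -1.596 0.348 1.421
v -1.377 1.243 2.251
v -1.389 0.29 1.429
v -1.171 1.184 2.259
v -1.181 0.288 1.376
v -0.963 1.183 2.206
v -1.004 0.344 1.269
v -0.785 1.238 2.1
v -0.883 0.448 1.125
v -0.665 1.342 1.956
v -0.838 0.585 0.966
v -0.619 1.479 1.797
v -0.875 0.733 0.816
v -0.657 1.628 1.647
v -0.431 -2.467 -2.115
v -1.629 -2.02 -0.603
v -0.149 -1.337 -2.226
v -1.347 -0.89 -0.714
v 1.147 -2.73 -0.786
v -0.051 -2.283 0.726
v 1.429 -1.6 -0.897
v 0.231 -1.153 0.615
f 1 38 17
f 38 12 41
f 17 41 6
f 38 41 17
f 1 17 13
f 17 6 18
f 13 18 2
f 17 18 13
f 1 13 22
f 13 2 23
f 22 23 8
f 13 23 22
f 1 22 34
f 22 8 37
f 34 37 11
f 22 37 34
f 1 34 38
f 34 11 42
f 38 42 12
f 34 42 38
f 2 18 29
f 18 6 32
f 29 32 10
f 18 32 29
f 6 41 19
f 41 12 40
f 19 40 5
f 41 40 19
f 12 42 39
f 42 11 35
f 39 35 3
f 42 35 39
f 11 37 36
f 37 8 24
f 36 24 7
f 37 24 36
f 8 23 28
f 23 2 25
f 28 25 9
f 23 25 28
f 4 30 16
f 30 10 31
f 16 31 5
f 30 31 16
f 4 16 14
f 16 5 15
f 14 15 3
f 16 15 14
f 4 14 21
f 14 3 20
f 21 20 7
f 14 20 21
f 4 21 26
f 21 7 27
f 26 27 9
f 21 27 26
f 4 26 30
f 26 9 33
f 30 33 10
f 26 33 30
f 5 31 19
f 31 10 32
f 19 32 6
f 31 32 19
f 3 15 39
f 15 5 40
f 39 40 12
f 15 40 39
f 7 20 36
f 20 3 35
f 36 35 11
f 20 35 36
f 9 27 28
f 27 7 24
f 28 24 8
f 27 24 28
f 10 33 29
f 33 9 25
f 29 25 2
f 33 25 29
f 44 43 47
f 44 47 45
f 45 47 48
f 45 48 46
f 47 43 49
f 47 49 48
f 48 49 50
f 48 50 46
f 49 43 51
f 49 51 50
f 50 51 52
f 50 52 46
f 51 43 53
f 51 53 52
f 52 53 54
f 52 54 46
f 53 43 55
f 53 55 54
f 54 55 56
f 54 56 46
f 55 43 57
f 55 57 56
f 56 57 58
f 56 58 46
f 57 43 59
f 57 59 58
f 58 59 60
f 58 60 46
f 59 43 61
f 59 61 60
f 60 61 62
f 60 62 46
f 61 43 63
f 61 63 62
f 62 63 64
f 62 64 46
f 63 43 65
f 63 65 64
f 64 65 66
f 64 66 46
f 65 43 67
f 65 67 66
f 66 67 68
f 66 68 46
f 67 43 69
f 67 69 68
f 68 69 70
f 68 70 46
f 69 43 71
f 69 71 70
f 70 71 72
f 70 72 46
f 71 43 73
f 71 73 72
f 72 73 74
f 72 74 46
f 73 43 75
f 73 75 74
f 74 75 76
f 74 76 46
f 75 43 44
f 75 44 76
f 76 44 45
f 76 45 46
f 78 80 77
f 81 78 77
f 77 80 79
f 79 81 77
f 78 84 80
f 82 78 81
f 82 84 78
f 80 84 79
f 83 81 79
f 79 84 83
f 83 82 81
f 84 82 83



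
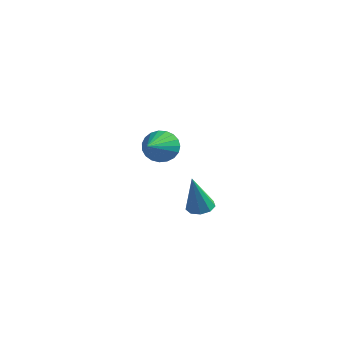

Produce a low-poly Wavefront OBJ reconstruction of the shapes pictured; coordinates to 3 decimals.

v -3.909 3.689 1.304
v -3.429 3.556 0.554
v -3.331 2.091 1.956
v -3.183 3.735 0.773
v -3.063 3.905 1.084
v -3.09 4.038 1.433
v -3.258 4.111 1.759
v -3.538 4.11 2.007
v -3.883 4.037 2.133
v -4.232 3.904 2.116
v -4.526 3.733 1.958
v -4.712 3.555 1.687
v -4.76 3.4 1.35
v -4.661 3.294 1.004
v -4.431 3.257 0.711
v -4.112 3.295 0.52
v -3.757 3.401 0.465
v 1.711 -0.429 0.727
v 2.317 -0.547 0.667
v 1.769 -1.051 2.533
v 2.259 -0.15 0.806
v 1.945 0.116 0.908
v 1.521 0.127 0.925
v 1.186 -0.122 0.85
v 1.097 -0.515 0.718
v 1.295 -0.868 0.59
v 1.687 -1.015 0.526
v 2.091 -0.889 0.557
f 2 1 4
f 2 4 3
f 4 1 5
f 4 5 3
f 5 1 6
f 5 6 3
f 6 1 7
f 6 7 3
f 7 1 8
f 7 8 3
f 8 1 9
f 8 9 3
f 9 1 10
f 9 10 3
f 10 1 11
f 10 11 3
f 11 1 12
f 11 12 3
f 12 1 13
f 12 13 3
f 13 1 14
f 13 14 3
f 14 1 15
f 14 15 3
f 15 1 16
f 15 16 3
f 16 1 17
f 16 17 3
f 17 1 2
f 17 2 3
f 19 18 21
f 19 21 20
f 21 18 22
f 21 22 20
f 22 18 23
f 22 23 20
f 23 18 24
f 23 24 20
f 24 18 25
f 24 25 20
f 25 18 26
f 25 26 20
f 26 18 27
f 26 27 20
f 27 18 28
f 27 28 20
f 28 18 19
f 28 19 20



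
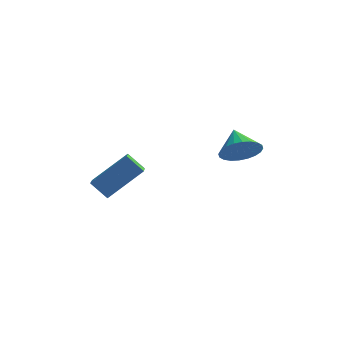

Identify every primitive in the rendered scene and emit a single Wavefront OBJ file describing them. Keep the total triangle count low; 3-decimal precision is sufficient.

v 1.583 1.195 -2.683
v 2.332 1.131 -2.009
v 1.097 2.325 -2.037
v 2.496 1.36 -2.285
v 2.521 1.563 -2.622
v 2.404 1.71 -2.968
v 2.161 1.778 -3.27
v 1.83 1.758 -3.484
v 1.462 1.652 -3.575
v 1.112 1.476 -3.531
v 0.834 1.258 -3.357
v 0.669 1.029 -3.081
v 0.644 0.826 -2.744
v 0.762 0.679 -2.398
v 1.005 0.611 -2.095
v 1.336 0.631 -1.882
v 1.704 0.737 -1.791
v 2.054 0.913 -1.835
v -4.626 -1.325 -3.837
v -3.195 -0.418 -2.53
v -4.828 -0.085 -4.477
v -3.397 0.823 -3.17
v -3.823 -1.563 -4.55
v -2.392 -0.655 -3.243
v -4.025 -0.322 -5.19
v -2.594 0.585 -3.883
f 2 1 4
f 2 4 3
f 4 1 5
f 4 5 3
f 5 1 6
f 5 6 3
f 6 1 7
f 6 7 3
f 7 1 8
f 7 8 3
f 8 1 9
f 8 9 3
f 9 1 10
f 9 10 3
f 10 1 11
f 10 11 3
f 11 1 12
f 11 12 3
f 12 1 13
f 12 13 3
f 13 1 14
f 13 14 3
f 14 1 15
f 14 15 3
f 15 1 16
f 15 16 3
f 16 1 17
f 16 17 3
f 17 1 18
f 17 18 3
f 18 1 2
f 18 2 3
f 20 22 19
f 23 20 19
f 19 22 21
f 21 23 19
f 20 26 22
f 24 20 23
f 24 26 20
f 22 26 21
f 25 23 21
f 21 26 25
f 25 24 23
f 26 24 25



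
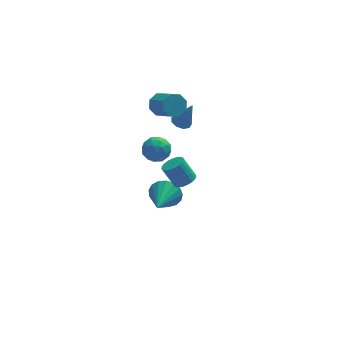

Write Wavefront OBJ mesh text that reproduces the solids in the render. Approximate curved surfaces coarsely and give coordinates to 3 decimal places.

v 0.736 2.378 2.71
v 1.442 2.685 2.71
v 1.97 1.469 3.57
v 1.264 1.162 3.57
v 1.117 2.867 3.167
v 1.645 1.651 4.027
v 0.569 2.762 3.356
v 1.097 1.547 4.216
v 0.118 2.433 3.167
v 0.647 1.217 4.027
v 0.03 2.071 2.71
v 0.558 0.855 3.57
v 0.355 1.889 2.253
v 0.883 0.673 3.113
v 0.903 1.993 2.064
v 1.431 0.778 2.924
v 1.353 2.323 2.253
v 1.882 1.107 3.113
v 0.695 0.937 -3.903
v 1.197 0.969 -3.073
v -0.095 -0.817 -3.357
v 0.797 1.182 -2.97
v 0.374 1.338 -3.08
v 0.025 1.402 -3.379
v -0.171 1.36 -3.798
v -0.169 1.221 -4.241
v 0.032 1.017 -4.606
v 0.384 0.795 -4.811
v 0.808 0.605 -4.807
v 1.206 0.491 -4.597
v 1.487 0.48 -4.227
v 1.586 0.573 -3.783
v 1.482 0.75 -3.367
v 0.942 -3.315 1.211
v 1.531 -3.124 1.441
v 0.946 -2.714 2.598
v 0.358 -2.905 2.369
v 1.442 -2.897 1.315
v 0.857 -2.486 2.473
v 1.267 -2.742 1.172
v 0.682 -2.331 2.329
v 1.035 -2.686 1.035
v 0.451 -2.276 2.193
v 0.788 -2.739 0.929
v 0.203 -2.329 2.087
v 0.567 -2.891 0.872
v -0.017 -2.481 2.029
v 0.411 -3.117 0.873
v -0.173 -2.707 2.031
v 0.347 -3.377 0.933
v -0.237 -2.967 2.09
v 0.386 -3.627 1.041
v -0.198 -3.217 2.198
v 0.521 -3.822 1.178
v -0.063 -3.412 2.336
v 0.729 -3.93 1.321
v 0.144 -3.52 2.479
v 0.974 -3.931 1.446
v 0.389 -3.521 2.603
v 1.213 -3.826 1.529
v 0.629 -3.416 2.687
v 1.406 -3.633 1.558
v 0.821 -3.223 2.715
v 1.518 -3.384 1.526
v 0.934 -2.974 2.684
v 1.886 2.503 0.899
v 2.388 2.822 0.767
v 2.454 2.257 2.461
v 2.093 3.077 0.914
v 1.7 3.063 1.055
v 1.394 2.787 1.123
v 1.319 2.378 1.086
v 1.509 2.028 0.962
v 1.875 1.9 0.808
v 2.246 2.054 0.697
v 2.449 2.419 0.681
v -0.38 2.05 -1.174
v 0.23 2.59 -1.516
v 0.59 1.53 -0.264
v 1.2 2.07 -0.606
v 0.533 2.402 -0.133
v -0.067 2.723 -0.695
v 0.887 1.397 -1.085
v 0.287 1.718 -1.647
v 1.013 2.186 -1.461
v 0.794 2.807 -0.873
v 0.026 1.313 -0.907
v -0.193 1.934 -0.319
v -0.161 2.366 -1.425
v 0.981 1.754 -0.355
v 0.588 1.949 -0.077
v 0.947 2.266 -0.278
v -0.335 2.444 -0.943
v 0.023 2.761 -1.144
v 0.202 2.651 -0.33
v 0.797 1.359 -0.636
v 1.155 1.676 -0.837
v -0.127 1.854 -1.502
v 0.232 2.171 -1.703
v 0.618 1.469 -1.45
v 0.658 2.445 -1.594
v 1.229 2.14 -1.059
v 1.045 1.744 -1.34
v 0.692 1.933 -1.671
v 0.53 2.81 -1.248
v 1.1 2.505 -0.713
v 0.708 2.7 -0.435
v 0.355 2.889 -0.765
v 0.99 2.573 -1.216
v -0.28 1.615 -1.067
v 0.29 1.31 -0.532
v 0.465 1.231 -1.015
v 0.112 1.42 -1.345
v -0.409 1.98 -0.721
v 0.162 1.675 -0.186
v 0.128 2.187 -0.109
v -0.225 2.376 -0.44
v -0.17 1.547 -0.564
f 2 1 5
f 2 5 3
f 3 5 6
f 3 6 4
f 5 1 7
f 5 7 6
f 6 7 8
f 6 8 4
f 7 1 9
f 7 9 8
f 8 9 10
f 8 10 4
f 9 1 11
f 9 11 10
f 10 11 12
f 10 12 4
f 11 1 13
f 11 13 12
f 12 13 14
f 12 14 4
f 13 1 15
f 13 15 14
f 14 15 16
f 14 16 4
f 15 1 17
f 15 17 16
f 16 17 18
f 16 18 4
f 17 1 2
f 17 2 18
f 18 2 3
f 18 3 4
f 20 19 22
f 20 22 21
f 22 19 23
f 22 23 21
f 23 19 24
f 23 24 21
f 24 19 25
f 24 25 21
f 25 19 26
f 25 26 21
f 26 19 27
f 26 27 21
f 27 19 28
f 27 28 21
f 28 19 29
f 28 29 21
f 29 19 30
f 29 30 21
f 30 19 31
f 30 31 21
f 31 19 32
f 31 32 21
f 32 19 33
f 32 33 21
f 33 19 20
f 33 20 21
f 35 34 38
f 35 38 36
f 36 38 39
f 36 39 37
f 38 34 40
f 38 40 39
f 39 40 41
f 39 41 37
f 40 34 42
f 40 42 41
f 41 42 43
f 41 43 37
f 42 34 44
f 42 44 43
f 43 44 45
f 43 45 37
f 44 34 46
f 44 46 45
f 45 46 47
f 45 47 37
f 46 34 48
f 46 48 47
f 47 48 49
f 47 49 37
f 48 34 50
f 48 50 49
f 49 50 51
f 49 51 37
f 50 34 52
f 50 52 51
f 51 52 53
f 51 53 37
f 52 34 54
f 52 54 53
f 53 54 55
f 53 55 37
f 54 34 56
f 54 56 55
f 55 56 57
f 55 57 37
f 56 34 58
f 56 58 57
f 57 58 59
f 57 59 37
f 58 34 60
f 58 60 59
f 59 60 61
f 59 61 37
f 60 34 62
f 60 62 61
f 61 62 63
f 61 63 37
f 62 34 64
f 62 64 63
f 63 64 65
f 63 65 37
f 64 34 35
f 64 35 65
f 65 35 36
f 65 36 37
f 67 66 69
f 67 69 68
f 69 66 70
f 69 70 68
f 70 66 71
f 70 71 68
f 71 66 72
f 71 72 68
f 72 66 73
f 72 73 68
f 73 66 74
f 73 74 68
f 74 66 75
f 74 75 68
f 75 66 76
f 75 76 68
f 76 66 67
f 76 67 68
f 77 114 93
f 114 88 117
f 93 117 82
f 114 117 93
f 77 93 89
f 93 82 94
f 89 94 78
f 93 94 89
f 77 89 98
f 89 78 99
f 98 99 84
f 89 99 98
f 77 98 110
f 98 84 113
f 110 113 87
f 98 113 110
f 77 110 114
f 110 87 118
f 114 118 88
f 110 118 114
f 78 94 105
f 94 82 108
f 105 108 86
f 94 108 105
f 82 117 95
f 117 88 116
f 95 116 81
f 117 116 95
f 88 118 115
f 118 87 111
f 115 111 79
f 118 111 115
f 87 113 112
f 113 84 100
f 112 100 83
f 113 100 112
f 84 99 104
f 99 78 101
f 104 101 85
f 99 101 104
f 80 106 92
f 106 86 107
f 92 107 81
f 106 107 92
f 80 92 90
f 92 81 91
f 90 91 79
f 92 91 90
f 80 90 97
f 90 79 96
f 97 96 83
f 90 96 97
f 80 97 102
f 97 83 103
f 102 103 85
f 97 103 102
f 80 102 106
f 102 85 109
f 106 109 86
f 102 109 106
f 81 107 95
f 107 86 108
f 95 108 82
f 107 108 95
f 79 91 115
f 91 81 116
f 115 116 88
f 91 116 115
f 83 96 112
f 96 79 111
f 112 111 87
f 96 111 112
f 85 103 104
f 103 83 100
f 104 100 84
f 103 100 104
f 86 109 105
f 109 85 101
f 105 101 78
f 109 101 105



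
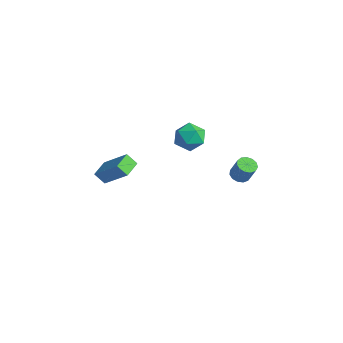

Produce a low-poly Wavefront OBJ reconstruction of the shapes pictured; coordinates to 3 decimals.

v -2.652 2.229 -0.356
v -1.976 1.641 -0.773
v -3.764 1.099 -0.567
v -3.088 0.511 -0.984
v -3.038 0.714 -0.018
v -2.35 1.412 0.112
v -3.39 1.328 -1.452
v -2.702 2.026 -1.322
v -2.432 1.084 -1.451
v -2.215 0.704 -0.565
v -3.525 2.036 -0.775
v -3.308 1.656 0.111
v -1.329 3.631 -3.863
v -0.803 3.47 -4.103
v -0.265 3.548 -2.978
v -0.791 3.709 -2.737
v -0.817 3.807 -4.12
v -0.278 3.886 -2.995
v -0.993 4.089 -4.056
v -0.454 4.167 -2.93
v -1.275 4.225 -3.93
v -0.737 4.303 -2.804
v -1.575 4.172 -3.783
v -1.037 4.25 -2.657
v -1.797 3.948 -3.661
v -1.259 4.026 -2.536
v -1.87 3.623 -3.603
v -1.332 3.701 -2.478
v -1.772 3.3 -3.628
v -1.233 3.379 -2.503
v -1.532 3.083 -3.727
v -0.994 3.161 -2.602
v -1.229 3.039 -3.87
v -0.691 3.118 -2.744
v -0.957 3.184 -4.01
v -0.419 3.262 -2.884
v -3.128 -4.617 -1.19
v -1.749 -4.103 0.09
v -3.651 -3.642 -1.017
v -2.273 -3.128 0.263
v -2.687 -4.272 -1.803
v -1.309 -3.758 -0.523
v -3.211 -3.297 -1.63
v -1.832 -2.783 -0.35
f 1 12 6
f 1 6 2
f 1 2 8
f 1 8 11
f 1 11 12
f 2 6 10
f 6 12 5
f 12 11 3
f 11 8 7
f 8 2 9
f 4 10 5
f 4 5 3
f 4 3 7
f 4 7 9
f 4 9 10
f 5 10 6
f 3 5 12
f 7 3 11
f 9 7 8
f 10 9 2
f 14 13 17
f 14 17 15
f 15 17 18
f 15 18 16
f 17 13 19
f 17 19 18
f 18 19 20
f 18 20 16
f 19 13 21
f 19 21 20
f 20 21 22
f 20 22 16
f 21 13 23
f 21 23 22
f 22 23 24
f 22 24 16
f 23 13 25
f 23 25 24
f 24 25 26
f 24 26 16
f 25 13 27
f 25 27 26
f 26 27 28
f 26 28 16
f 27 13 29
f 27 29 28
f 28 29 30
f 28 30 16
f 29 13 31
f 29 31 30
f 30 31 32
f 30 32 16
f 31 13 33
f 31 33 32
f 32 33 34
f 32 34 16
f 33 13 35
f 33 35 34
f 34 35 36
f 34 36 16
f 35 13 14
f 35 14 36
f 36 14 15
f 36 15 16
f 38 40 37
f 41 38 37
f 37 40 39
f 39 41 37
f 38 44 40
f 42 38 41
f 42 44 38
f 40 44 39
f 43 41 39
f 39 44 43
f 43 42 41
f 44 42 43



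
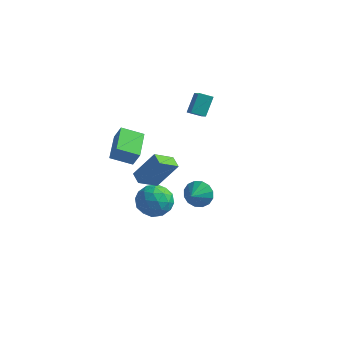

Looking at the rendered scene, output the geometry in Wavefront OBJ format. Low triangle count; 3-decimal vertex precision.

v -0.347 3.159 2.892
v 0.458 2.189 3.759
v -0.366 4.097 3.958
v 0.438 3.126 4.826
v 0.402 3.514 2.594
v 1.206 2.543 3.462
v 0.382 4.451 3.661
v 1.187 3.481 4.528
v 0.463 -1.69 0.078
v -0.134 -2.741 0.823
v -0.146 -1.198 0.284
v -0.743 -2.248 1.029
v 1.483 -1.112 1.711
v 0.886 -2.162 2.456
v 0.874 -0.619 1.917
v 0.277 -1.67 2.662
v 3.394 -2.344 0.96
v 4.145 -2.512 0.534
v 3.446 -3.276 1.42
v 4.272 -2.313 0.923
v 4.164 -2.122 1.322
v 3.85 -1.991 1.624
v 3.413 -1.954 1.749
v 2.971 -2.022 1.662
v 2.642 -2.176 1.387
v 2.515 -2.376 0.997
v 2.623 -2.567 0.598
v 2.937 -2.698 0.296
v 3.374 -2.735 0.172
v 3.816 -2.667 0.259
v -2.794 -1.362 1.01
v -2.295 -1.414 2.012
v -3.502 0.356 1.452
v -3.004 0.304 2.454
v -1.636 -0.744 0.466
v -1.138 -0.796 1.468
v -2.345 0.974 0.908
v -1.846 0.922 1.91
v -1.269 1.33 -2.552
v -0.804 1.774 -3.564
v -1.336 -0.434 -3.356
v -0.871 0.01 -4.368
v -0.198 -0.059 -3.378
v -0.156 1.031 -2.882
v -1.984 0.309 -4.038
v -1.942 1.399 -3.542
v -1.245 1.142 -4.483
v -0.142 0.915 -4.075
v -1.998 0.425 -2.845
v -0.895 0.198 -2.437
v -1.031 1.707 -2.988
v -1.109 -0.367 -3.932
v -0.714 -0.407 -3.351
v -0.44 -0.147 -3.945
v -0.65 1.27 -2.587
v -0.376 1.531 -3.181
v -0.02 0.453 -3.072
v -1.764 -0.191 -3.739
v -1.49 0.07 -4.333
v -1.7 1.487 -2.975
v -1.426 1.747 -3.569
v -2.12 0.887 -3.848
v -1.017 1.596 -4.122
v -1.056 0.559 -4.595
v -1.71 0.735 -4.401
v -1.686 1.376 -4.109
v -0.368 1.463 -3.883
v -0.407 0.426 -4.355
v -0.012 0.385 -3.773
v 0.013 1.026 -3.481
v -0.627 1.091 -4.422
v -1.733 0.914 -2.565
v -1.772 -0.123 -3.037
v -2.153 0.314 -3.439
v -2.128 0.955 -3.147
v -1.084 0.781 -2.325
v -1.123 -0.256 -2.798
v -0.454 -0.036 -2.811
v -0.43 0.605 -2.519
v -1.513 0.249 -2.498
f 2 4 1
f 5 2 1
f 1 4 3
f 3 5 1
f 2 8 4
f 6 2 5
f 6 8 2
f 4 8 3
f 7 5 3
f 3 8 7
f 7 6 5
f 8 6 7
f 10 12 9
f 13 10 9
f 9 12 11
f 11 13 9
f 10 16 12
f 14 10 13
f 14 16 10
f 12 16 11
f 15 13 11
f 11 16 15
f 15 14 13
f 16 14 15
f 18 17 20
f 18 20 19
f 20 17 21
f 20 21 19
f 21 17 22
f 21 22 19
f 22 17 23
f 22 23 19
f 23 17 24
f 23 24 19
f 24 17 25
f 24 25 19
f 25 17 26
f 25 26 19
f 26 17 27
f 26 27 19
f 27 17 28
f 27 28 19
f 28 17 29
f 28 29 19
f 29 17 30
f 29 30 19
f 30 17 18
f 30 18 19
f 32 34 31
f 35 32 31
f 31 34 33
f 33 35 31
f 32 38 34
f 36 32 35
f 36 38 32
f 34 38 33
f 37 35 33
f 33 38 37
f 37 36 35
f 38 36 37
f 39 76 55
f 76 50 79
f 55 79 44
f 76 79 55
f 39 55 51
f 55 44 56
f 51 56 40
f 55 56 51
f 39 51 60
f 51 40 61
f 60 61 46
f 51 61 60
f 39 60 72
f 60 46 75
f 72 75 49
f 60 75 72
f 39 72 76
f 72 49 80
f 76 80 50
f 72 80 76
f 40 56 67
f 56 44 70
f 67 70 48
f 56 70 67
f 44 79 57
f 79 50 78
f 57 78 43
f 79 78 57
f 50 80 77
f 80 49 73
f 77 73 41
f 80 73 77
f 49 75 74
f 75 46 62
f 74 62 45
f 75 62 74
f 46 61 66
f 61 40 63
f 66 63 47
f 61 63 66
f 42 68 54
f 68 48 69
f 54 69 43
f 68 69 54
f 42 54 52
f 54 43 53
f 52 53 41
f 54 53 52
f 42 52 59
f 52 41 58
f 59 58 45
f 52 58 59
f 42 59 64
f 59 45 65
f 64 65 47
f 59 65 64
f 42 64 68
f 64 47 71
f 68 71 48
f 64 71 68
f 43 69 57
f 69 48 70
f 57 70 44
f 69 70 57
f 41 53 77
f 53 43 78
f 77 78 50
f 53 78 77
f 45 58 74
f 58 41 73
f 74 73 49
f 58 73 74
f 47 65 66
f 65 45 62
f 66 62 46
f 65 62 66
f 48 71 67
f 71 47 63
f 67 63 40
f 71 63 67



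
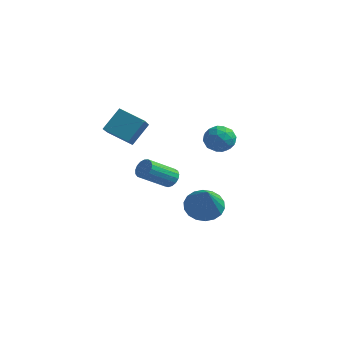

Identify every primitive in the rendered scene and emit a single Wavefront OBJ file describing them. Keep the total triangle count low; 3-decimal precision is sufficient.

v -0.348 3.129 1.672
v 0.061 3.828 1.653
v 0.379 2.732 2.687
v 0.788 3.431 2.668
v 0.011 3.422 2.897
v -0.438 3.668 2.27
v 0.878 2.892 2.07
v 0.429 3.138 1.443
v 0.819 3.681 1.899
v 0.283 4.009 2.41
v 0.157 2.551 1.93
v -0.379 2.879 2.441
v -0.207 3.513 1.573
v 0.647 3.047 2.767
v 0.191 3.042 2.902
v 0.431 3.452 2.89
v -0.5 3.419 1.936
v -0.26 3.83 1.925
v -0.289 3.592 2.656
v 0.7 2.73 2.415
v 0.94 3.141 2.404
v 0.009 3.108 1.45
v 0.249 3.518 1.438
v 0.729 2.968 1.684
v 0.479 3.838 1.706
v 0.906 3.604 2.303
v 0.958 3.288 1.952
v 0.694 3.432 1.583
v 0.164 4.03 2.007
v 0.591 3.797 2.604
v 0.135 3.792 2.739
v -0.129 3.936 2.37
v 0.609 3.944 2.152
v -0.151 2.763 1.736
v 0.276 2.53 2.333
v 0.569 2.624 1.97
v 0.305 2.768 1.601
v -0.466 2.956 2.037
v -0.039 2.722 2.634
v -0.254 3.128 2.757
v -0.518 3.272 2.388
v -0.169 2.616 2.188
v 2.19 -2.093 1.029
v 3.001 -2.082 0.663
v 2.89 -3.167 2.551
v 3.003 -1.758 0.891
v 2.844 -1.5 1.147
v 2.555 -1.36 1.379
v 2.194 -1.365 1.542
v 1.832 -1.514 1.603
v 1.541 -1.777 1.551
v 1.379 -2.103 1.396
v 1.377 -2.427 1.168
v 1.536 -2.685 0.912
v 1.824 -2.825 0.68
v 2.185 -2.82 0.517
v 2.547 -2.672 0.456
v 2.838 -2.408 0.508
v -4.16 0.704 2.689
v -3.534 -0.784 3.728
v -3.788 1.56 3.691
v -3.162 0.072 4.73
v -2.938 0.828 2.13
v -2.312 -0.66 3.169
v -2.566 1.684 3.132
v -1.94 0.196 4.171
v -2.627 3.879 -1.421
v -2.18 3.887 -1.067
v -2.966 2.689 -0.046
v -3.413 2.681 -0.399
v -2.345 4.08 -0.968
v -3.131 2.882 0.054
v -2.575 4.227 -0.972
v -3.361 3.029 0.049
v -2.817 4.295 -1.079
v -3.603 3.096 -0.058
v -3.015 4.267 -1.265
v -3.801 3.068 -0.243
v -3.124 4.15 -1.486
v -3.91 2.951 -0.464
v -3.12 3.971 -1.692
v -3.906 2.773 -0.671
v -3.002 3.772 -1.836
v -3.788 2.573 -0.815
v -2.799 3.596 -1.885
v -3.585 2.398 -0.863
v -2.556 3.486 -1.827
v -3.342 2.288 -0.806
v -2.329 3.466 -1.677
v -3.116 2.267 -0.655
v -2.171 3.54 -1.467
v -2.957 2.342 -0.446
v -2.117 3.692 -1.247
v -2.903 2.494 -0.226
f 1 38 17
f 38 12 41
f 17 41 6
f 38 41 17
f 1 17 13
f 17 6 18
f 13 18 2
f 17 18 13
f 1 13 22
f 13 2 23
f 22 23 8
f 13 23 22
f 1 22 34
f 22 8 37
f 34 37 11
f 22 37 34
f 1 34 38
f 34 11 42
f 38 42 12
f 34 42 38
f 2 18 29
f 18 6 32
f 29 32 10
f 18 32 29
f 6 41 19
f 41 12 40
f 19 40 5
f 41 40 19
f 12 42 39
f 42 11 35
f 39 35 3
f 42 35 39
f 11 37 36
f 37 8 24
f 36 24 7
f 37 24 36
f 8 23 28
f 23 2 25
f 28 25 9
f 23 25 28
f 4 30 16
f 30 10 31
f 16 31 5
f 30 31 16
f 4 16 14
f 16 5 15
f 14 15 3
f 16 15 14
f 4 14 21
f 14 3 20
f 21 20 7
f 14 20 21
f 4 21 26
f 21 7 27
f 26 27 9
f 21 27 26
f 4 26 30
f 26 9 33
f 30 33 10
f 26 33 30
f 5 31 19
f 31 10 32
f 19 32 6
f 31 32 19
f 3 15 39
f 15 5 40
f 39 40 12
f 15 40 39
f 7 20 36
f 20 3 35
f 36 35 11
f 20 35 36
f 9 27 28
f 27 7 24
f 28 24 8
f 27 24 28
f 10 33 29
f 33 9 25
f 29 25 2
f 33 25 29
f 44 43 46
f 44 46 45
f 46 43 47
f 46 47 45
f 47 43 48
f 47 48 45
f 48 43 49
f 48 49 45
f 49 43 50
f 49 50 45
f 50 43 51
f 50 51 45
f 51 43 52
f 51 52 45
f 52 43 53
f 52 53 45
f 53 43 54
f 53 54 45
f 54 43 55
f 54 55 45
f 55 43 56
f 55 56 45
f 56 43 57
f 56 57 45
f 57 43 58
f 57 58 45
f 58 43 44
f 58 44 45
f 60 62 59
f 63 60 59
f 59 62 61
f 61 63 59
f 60 66 62
f 64 60 63
f 64 66 60
f 62 66 61
f 65 63 61
f 61 66 65
f 65 64 63
f 66 64 65
f 68 67 71
f 68 71 69
f 69 71 72
f 69 72 70
f 71 67 73
f 71 73 72
f 72 73 74
f 72 74 70
f 73 67 75
f 73 75 74
f 74 75 76
f 74 76 70
f 75 67 77
f 75 77 76
f 76 77 78
f 76 78 70
f 77 67 79
f 77 79 78
f 78 79 80
f 78 80 70
f 79 67 81
f 79 81 80
f 80 81 82
f 80 82 70
f 81 67 83
f 81 83 82
f 82 83 84
f 82 84 70
f 83 67 85
f 83 85 84
f 84 85 86
f 84 86 70
f 85 67 87
f 85 87 86
f 86 87 88
f 86 88 70
f 87 67 89
f 87 89 88
f 88 89 90
f 88 90 70
f 89 67 91
f 89 91 90
f 90 91 92
f 90 92 70
f 91 67 93
f 91 93 92
f 92 93 94
f 92 94 70
f 93 67 68
f 93 68 94
f 94 68 69
f 94 69 70



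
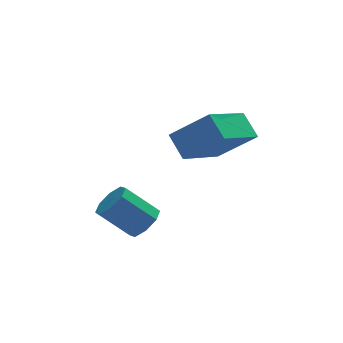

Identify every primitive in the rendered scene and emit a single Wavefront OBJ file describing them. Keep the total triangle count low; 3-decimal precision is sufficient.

v 0.552 -4.071 3.192
v 0.243 -3.327 3.897
v 1.96 -2.703 2.367
v 1.651 -1.959 3.071
v 1.729 -4.621 4.289
v 1.42 -3.877 4.993
v 3.137 -3.253 3.463
v 2.828 -2.509 4.168
v -0.639 -3.887 0.273
v -0.232 -3.393 0.557
v -1.275 -3.119 1.571
v -1.681 -3.613 1.287
v -0.553 -3.2 0.175
v -1.596 -2.925 1.189
v -0.925 -3.409 -0.15
v -1.967 -3.134 0.864
v -1.128 -3.898 -0.227
v -2.171 -3.623 0.787
v -1.045 -4.381 -0.011
v -2.088 -4.107 1.003
v -0.724 -4.575 0.371
v -1.767 -4.3 1.385
v -0.353 -4.366 0.696
v -1.395 -4.091 1.71
v -0.149 -3.877 0.773
v -1.192 -3.602 1.787
f 2 4 1
f 5 2 1
f 1 4 3
f 3 5 1
f 2 8 4
f 6 2 5
f 6 8 2
f 4 8 3
f 7 5 3
f 3 8 7
f 7 6 5
f 8 6 7
f 10 9 13
f 10 13 11
f 11 13 14
f 11 14 12
f 13 9 15
f 13 15 14
f 14 15 16
f 14 16 12
f 15 9 17
f 15 17 16
f 16 17 18
f 16 18 12
f 17 9 19
f 17 19 18
f 18 19 20
f 18 20 12
f 19 9 21
f 19 21 20
f 20 21 22
f 20 22 12
f 21 9 23
f 21 23 22
f 22 23 24
f 22 24 12
f 23 9 25
f 23 25 24
f 24 25 26
f 24 26 12
f 25 9 10
f 25 10 26
f 26 10 11
f 26 11 12



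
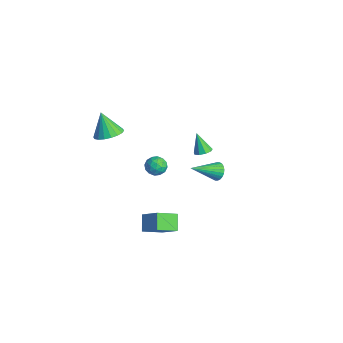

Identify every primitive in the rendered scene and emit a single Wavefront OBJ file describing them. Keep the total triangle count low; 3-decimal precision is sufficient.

v 1.189 -0.496 2.343
v 1.489 -0.342 1.773
v 0.931 -1.458 1.947
v 1.231 -1.304 1.377
v 1.59 -1.398 1.926
v 1.75 -0.803 2.171
v 0.67 -0.997 1.549
v 0.83 -0.402 1.794
v 1.169 -0.652 1.283
v 1.737 -0.9 1.515
v 0.683 -0.9 2.205
v 1.251 -1.148 2.437
v 1.362 -0.334 2.093
v 1.058 -1.466 1.627
v 1.269 -1.521 1.95
v 1.446 -1.43 1.615
v 1.515 -0.606 2.326
v 1.691 -0.515 1.991
v 1.751 -1.136 2.081
v 0.729 -1.285 1.729
v 0.905 -1.194 1.394
v 0.974 -0.37 2.105
v 1.151 -0.279 1.77
v 0.669 -0.664 1.639
v 1.35 -0.426 1.469
v 1.198 -0.992 1.237
v 0.869 -0.811 1.338
v 0.962 -0.461 1.482
v 1.684 -0.572 1.606
v 1.532 -1.137 1.374
v 1.743 -1.193 1.696
v 1.837 -0.843 1.84
v 1.496 -0.754 1.318
v 0.888 -0.663 2.346
v 0.736 -1.228 2.114
v 0.583 -0.957 1.88
v 0.677 -0.607 2.024
v 1.222 -0.808 2.483
v 1.07 -1.374 2.251
v 1.458 -1.339 2.238
v 1.551 -0.989 2.382
v 0.924 -1.046 2.402
v -2.786 4.845 -4.302
v -2.589 5.144 -3.759
v -2.814 3.115 -3.338
v -2.841 5.161 -3.736
v -3.085 5.129 -3.8
v -3.283 5.055 -3.94
v -3.405 4.948 -4.135
v -3.433 4.826 -4.355
v -3.362 4.706 -4.567
v -3.204 4.608 -4.739
v -2.982 4.546 -4.844
v -2.73 4.529 -4.867
v -2.486 4.56 -4.804
v -2.288 4.635 -4.664
v -2.166 4.741 -4.469
v -2.138 4.864 -4.248
v -2.209 4.983 -4.036
v -2.367 5.081 -3.864
v 0.354 -1.39 -3.082
v 1.411 -0.939 -2.166
v 0.358 -0.145 -3.7
v 1.415 0.306 -2.783
v 1.125 -1.746 -3.797
v 2.182 -1.295 -2.88
v 1.129 -0.501 -4.414
v 2.186 -0.05 -3.498
v -1.916 -2.332 2.654
v -1.267 -2.866 2.915
v -2.604 -2.488 4.046
v -1.136 -2.512 3.019
v -1.16 -2.122 3.051
v -1.333 -1.774 3.005
v -1.622 -1.537 2.889
v -1.969 -1.457 2.726
v -2.306 -1.55 2.549
v -2.566 -1.798 2.393
v -2.697 -2.152 2.289
v -2.673 -2.542 2.257
v -2.5 -2.89 2.304
v -2.211 -3.128 2.42
v -1.863 -3.208 2.582
v -1.527 -3.114 2.759
v 2.5 1.309 3.347
v 2.886 1.594 3.572
v 1.92 1.191 4.493
v 2.62 1.813 3.459
v 2.298 1.796 3.294
v 2.07 1.551 3.154
v 2.044 1.193 3.104
v 2.231 0.889 3.168
v 2.544 0.782 3.315
v 2.837 0.921 3.478
v 2.972 1.242 3.579
f 1 38 17
f 38 12 41
f 17 41 6
f 38 41 17
f 1 17 13
f 17 6 18
f 13 18 2
f 17 18 13
f 1 13 22
f 13 2 23
f 22 23 8
f 13 23 22
f 1 22 34
f 22 8 37
f 34 37 11
f 22 37 34
f 1 34 38
f 34 11 42
f 38 42 12
f 34 42 38
f 2 18 29
f 18 6 32
f 29 32 10
f 18 32 29
f 6 41 19
f 41 12 40
f 19 40 5
f 41 40 19
f 12 42 39
f 42 11 35
f 39 35 3
f 42 35 39
f 11 37 36
f 37 8 24
f 36 24 7
f 37 24 36
f 8 23 28
f 23 2 25
f 28 25 9
f 23 25 28
f 4 30 16
f 30 10 31
f 16 31 5
f 30 31 16
f 4 16 14
f 16 5 15
f 14 15 3
f 16 15 14
f 4 14 21
f 14 3 20
f 21 20 7
f 14 20 21
f 4 21 26
f 21 7 27
f 26 27 9
f 21 27 26
f 4 26 30
f 26 9 33
f 30 33 10
f 26 33 30
f 5 31 19
f 31 10 32
f 19 32 6
f 31 32 19
f 3 15 39
f 15 5 40
f 39 40 12
f 15 40 39
f 7 20 36
f 20 3 35
f 36 35 11
f 20 35 36
f 9 27 28
f 27 7 24
f 28 24 8
f 27 24 28
f 10 33 29
f 33 9 25
f 29 25 2
f 33 25 29
f 44 43 46
f 44 46 45
f 46 43 47
f 46 47 45
f 47 43 48
f 47 48 45
f 48 43 49
f 48 49 45
f 49 43 50
f 49 50 45
f 50 43 51
f 50 51 45
f 51 43 52
f 51 52 45
f 52 43 53
f 52 53 45
f 53 43 54
f 53 54 45
f 54 43 55
f 54 55 45
f 55 43 56
f 55 56 45
f 56 43 57
f 56 57 45
f 57 43 58
f 57 58 45
f 58 43 59
f 58 59 45
f 59 43 60
f 59 60 45
f 60 43 44
f 60 44 45
f 62 64 61
f 65 62 61
f 61 64 63
f 63 65 61
f 62 68 64
f 66 62 65
f 66 68 62
f 64 68 63
f 67 65 63
f 63 68 67
f 67 66 65
f 68 66 67
f 70 69 72
f 70 72 71
f 72 69 73
f 72 73 71
f 73 69 74
f 73 74 71
f 74 69 75
f 74 75 71
f 75 69 76
f 75 76 71
f 76 69 77
f 76 77 71
f 77 69 78
f 77 78 71
f 78 69 79
f 78 79 71
f 79 69 80
f 79 80 71
f 80 69 81
f 80 81 71
f 81 69 82
f 81 82 71
f 82 69 83
f 82 83 71
f 83 69 84
f 83 84 71
f 84 69 70
f 84 70 71
f 86 85 88
f 86 88 87
f 88 85 89
f 88 89 87
f 89 85 90
f 89 90 87
f 90 85 91
f 90 91 87
f 91 85 92
f 91 92 87
f 92 85 93
f 92 93 87
f 93 85 94
f 93 94 87
f 94 85 95
f 94 95 87
f 95 85 86
f 95 86 87



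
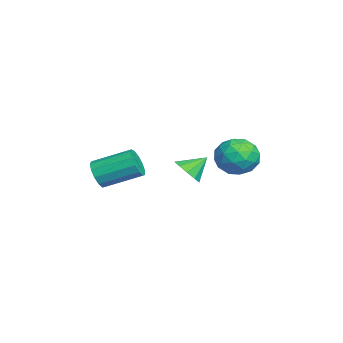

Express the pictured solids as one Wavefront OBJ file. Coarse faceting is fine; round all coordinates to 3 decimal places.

v 2.14 -4.503 -0.095
v 2.763 -4.779 0.478
v 2.843 -2.793 1.347
v 2.22 -2.517 0.775
v 3.007 -4.612 0.073
v 3.088 -2.625 0.943
v 2.976 -4.41 -0.385
v 3.057 -2.424 0.485
v 2.679 -4.238 -0.751
v 2.76 -2.252 0.119
v 2.211 -4.15 -0.908
v 2.292 -2.164 -0.039
v 1.721 -4.174 -0.808
v 1.802 -2.188 0.062
v 1.363 -4.303 -0.481
v 1.444 -2.316 0.389
v 1.252 -4.495 -0.031
v 1.333 -2.508 0.838
v 1.423 -4.69 0.398
v 1.503 -2.703 1.268
v 1.821 -4.826 0.671
v 1.902 -2.839 1.541
v 2.32 -4.859 0.701
v 2.401 -2.872 1.57
v -0.922 3.174 0.441
v 0.201 3.504 -0.031
v -0.261 1.256 0.671
v 0.862 1.586 0.199
v 0.502 2.013 1.331
v 0.094 3.199 1.189
v -0.154 1.561 -0.549
v -0.562 2.747 -0.691
v 0.676 2.507 -0.642
v 1.081 2.787 0.519
v -1.141 1.973 0.121
v -0.736 2.253 1.282
v -0.418 3.507 0.185
v 0.358 1.253 0.455
v 0.147 1.504 1.121
v 0.807 1.698 0.843
v -0.481 3.328 0.901
v 0.179 3.522 0.624
v 0.356 2.646 1.425
v -0.239 1.238 0.016
v 0.421 1.432 -0.261
v -0.867 3.062 -0.203
v -0.207 3.256 -0.481
v -0.416 2.114 -0.785
v 0.52 3.116 -0.452
v 0.909 1.988 -0.316
v 0.312 1.974 -0.756
v 0.072 2.67 -0.84
v 0.759 3.28 0.231
v 1.147 2.152 0.366
v 0.936 2.404 1.031
v 0.696 3.1 0.948
v 1.038 2.694 -0.128
v -1.207 2.608 0.274
v -0.819 1.48 0.409
v -0.756 1.66 -0.308
v -0.996 2.356 -0.391
v -0.969 2.772 0.956
v -0.58 1.644 1.092
v -0.132 2.09 1.48
v -0.372 2.786 1.396
v -1.098 2.066 0.768
v -0.77 -0.143 -1.089
v -0.184 -0.517 -0.427
v -1.13 0.883 -0.191
v 0.127 -0.127 -0.748
v 0.096 0.257 -1.199
v -0.267 0.488 -1.608
v -0.821 0.478 -1.819
v -1.356 0.231 -1.751
v -1.667 -0.159 -1.43
v -1.636 -0.543 -0.979
v -1.274 -0.774 -0.57
v -0.719 -0.764 -0.359
f 2 1 5
f 2 5 3
f 3 5 6
f 3 6 4
f 5 1 7
f 5 7 6
f 6 7 8
f 6 8 4
f 7 1 9
f 7 9 8
f 8 9 10
f 8 10 4
f 9 1 11
f 9 11 10
f 10 11 12
f 10 12 4
f 11 1 13
f 11 13 12
f 12 13 14
f 12 14 4
f 13 1 15
f 13 15 14
f 14 15 16
f 14 16 4
f 15 1 17
f 15 17 16
f 16 17 18
f 16 18 4
f 17 1 19
f 17 19 18
f 18 19 20
f 18 20 4
f 19 1 21
f 19 21 20
f 20 21 22
f 20 22 4
f 21 1 23
f 21 23 22
f 22 23 24
f 22 24 4
f 23 1 2
f 23 2 24
f 24 2 3
f 24 3 4
f 25 62 41
f 62 36 65
f 41 65 30
f 62 65 41
f 25 41 37
f 41 30 42
f 37 42 26
f 41 42 37
f 25 37 46
f 37 26 47
f 46 47 32
f 37 47 46
f 25 46 58
f 46 32 61
f 58 61 35
f 46 61 58
f 25 58 62
f 58 35 66
f 62 66 36
f 58 66 62
f 26 42 53
f 42 30 56
f 53 56 34
f 42 56 53
f 30 65 43
f 65 36 64
f 43 64 29
f 65 64 43
f 36 66 63
f 66 35 59
f 63 59 27
f 66 59 63
f 35 61 60
f 61 32 48
f 60 48 31
f 61 48 60
f 32 47 52
f 47 26 49
f 52 49 33
f 47 49 52
f 28 54 40
f 54 34 55
f 40 55 29
f 54 55 40
f 28 40 38
f 40 29 39
f 38 39 27
f 40 39 38
f 28 38 45
f 38 27 44
f 45 44 31
f 38 44 45
f 28 45 50
f 45 31 51
f 50 51 33
f 45 51 50
f 28 50 54
f 50 33 57
f 54 57 34
f 50 57 54
f 29 55 43
f 55 34 56
f 43 56 30
f 55 56 43
f 27 39 63
f 39 29 64
f 63 64 36
f 39 64 63
f 31 44 60
f 44 27 59
f 60 59 35
f 44 59 60
f 33 51 52
f 51 31 48
f 52 48 32
f 51 48 52
f 34 57 53
f 57 33 49
f 53 49 26
f 57 49 53
f 68 67 70
f 68 70 69
f 70 67 71
f 70 71 69
f 71 67 72
f 71 72 69
f 72 67 73
f 72 73 69
f 73 67 74
f 73 74 69
f 74 67 75
f 74 75 69
f 75 67 76
f 75 76 69
f 76 67 77
f 76 77 69
f 77 67 78
f 77 78 69
f 78 67 68
f 78 68 69



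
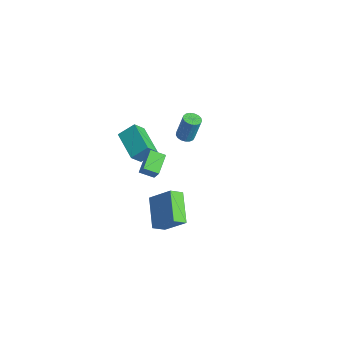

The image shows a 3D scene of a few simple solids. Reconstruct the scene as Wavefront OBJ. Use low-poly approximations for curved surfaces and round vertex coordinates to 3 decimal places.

v -1.459 -1.261 -2.111
v -1.006 -1.244 -1.369
v -2.254 -0.329 -1.646
v -1.8 -0.312 -0.904
v -0.92 -0.628 -2.456
v -0.466 -0.611 -1.714
v -1.714 0.304 -1.991
v -1.261 0.321 -1.249
v 3.125 -3.212 -1.773
v 1.62 -2.476 -0.92
v 3.192 -2.492 -2.275
v 1.687 -1.757 -1.422
v 4.093 -2.523 -0.658
v 2.588 -1.788 0.195
v 4.16 -1.804 -1.16
v 2.655 -1.068 -0.307
v -3.683 3.071 -3.035
v -3.221 2.792 -3.035
v -3.015 3.13 -1.506
v -3.477 3.409 -1.505
v -3.148 3.032 -3.098
v -2.942 3.37 -1.568
v -3.198 3.281 -3.146
v -2.992 3.619 -1.617
v -3.359 3.482 -3.169
v -3.153 3.82 -1.639
v -3.594 3.589 -3.161
v -3.389 3.926 -1.631
v -3.85 3.577 -3.124
v -3.644 3.915 -1.594
v -4.067 3.449 -3.067
v -3.861 3.787 -1.537
v -4.196 3.235 -3.002
v -3.991 3.573 -1.472
v -4.208 2.983 -2.945
v -4.002 3.321 -1.415
v -4.099 2.751 -2.908
v -3.894 3.089 -1.379
v -3.895 2.593 -2.901
v -3.689 2.931 -1.371
v -3.642 2.544 -2.924
v -3.437 2.882 -1.394
v -3.399 2.616 -2.973
v -3.193 2.954 -1.443
v -4.644 -0.671 -1.757
v -4.353 0.215 -1.067
v -4.756 0.011 -2.586
v -4.465 0.897 -1.896
v -2.835 -0.917 -2.204
v -2.544 -0.031 -1.514
v -2.947 -0.235 -3.033
v -2.656 0.651 -2.343
f 2 4 1
f 5 2 1
f 1 4 3
f 3 5 1
f 2 8 4
f 6 2 5
f 6 8 2
f 4 8 3
f 7 5 3
f 3 8 7
f 7 6 5
f 8 6 7
f 10 12 9
f 13 10 9
f 9 12 11
f 11 13 9
f 10 16 12
f 14 10 13
f 14 16 10
f 12 16 11
f 15 13 11
f 11 16 15
f 15 14 13
f 16 14 15
f 18 17 21
f 18 21 19
f 19 21 22
f 19 22 20
f 21 17 23
f 21 23 22
f 22 23 24
f 22 24 20
f 23 17 25
f 23 25 24
f 24 25 26
f 24 26 20
f 25 17 27
f 25 27 26
f 26 27 28
f 26 28 20
f 27 17 29
f 27 29 28
f 28 29 30
f 28 30 20
f 29 17 31
f 29 31 30
f 30 31 32
f 30 32 20
f 31 17 33
f 31 33 32
f 32 33 34
f 32 34 20
f 33 17 35
f 33 35 34
f 34 35 36
f 34 36 20
f 35 17 37
f 35 37 36
f 36 37 38
f 36 38 20
f 37 17 39
f 37 39 38
f 38 39 40
f 38 40 20
f 39 17 41
f 39 41 40
f 40 41 42
f 40 42 20
f 41 17 43
f 41 43 42
f 42 43 44
f 42 44 20
f 43 17 18
f 43 18 44
f 44 18 19
f 44 19 20
f 46 48 45
f 49 46 45
f 45 48 47
f 47 49 45
f 46 52 48
f 50 46 49
f 50 52 46
f 48 52 47
f 51 49 47
f 47 52 51
f 51 50 49
f 52 50 51

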